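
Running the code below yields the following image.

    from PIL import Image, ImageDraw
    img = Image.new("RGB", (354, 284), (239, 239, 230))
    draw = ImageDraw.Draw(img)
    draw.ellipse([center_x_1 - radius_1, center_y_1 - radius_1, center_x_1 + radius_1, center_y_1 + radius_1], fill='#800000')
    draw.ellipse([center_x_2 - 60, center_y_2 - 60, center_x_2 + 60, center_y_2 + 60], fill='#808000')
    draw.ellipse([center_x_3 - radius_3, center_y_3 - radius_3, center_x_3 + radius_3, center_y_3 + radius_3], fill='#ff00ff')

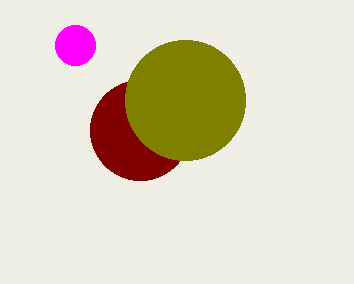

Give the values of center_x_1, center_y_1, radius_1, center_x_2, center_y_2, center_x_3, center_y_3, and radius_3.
center_x_1 = 140
center_y_1 = 130
radius_1 = 50
center_x_2 = 185
center_y_2 = 100
center_x_3 = 75
center_y_3 = 45
radius_3 = 20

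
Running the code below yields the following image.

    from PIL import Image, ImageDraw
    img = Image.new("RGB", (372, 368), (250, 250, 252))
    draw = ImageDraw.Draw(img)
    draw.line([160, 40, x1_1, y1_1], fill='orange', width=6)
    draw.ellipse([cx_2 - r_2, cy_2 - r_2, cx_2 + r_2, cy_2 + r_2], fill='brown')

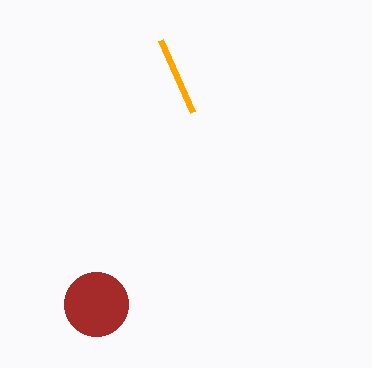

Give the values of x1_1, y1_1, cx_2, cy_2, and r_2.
x1_1 = 192; y1_1 = 112; cx_2 = 96; cy_2 = 304; r_2 = 32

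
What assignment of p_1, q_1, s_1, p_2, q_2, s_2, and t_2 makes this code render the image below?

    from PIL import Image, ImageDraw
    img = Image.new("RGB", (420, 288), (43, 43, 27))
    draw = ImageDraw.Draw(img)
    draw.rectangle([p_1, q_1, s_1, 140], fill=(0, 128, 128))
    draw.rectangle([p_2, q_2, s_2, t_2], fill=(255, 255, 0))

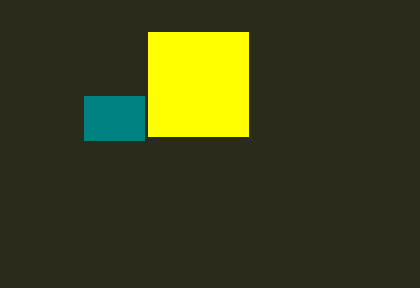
p_1 = 84
q_1 = 96
s_1 = 144
p_2 = 148
q_2 = 32
s_2 = 248
t_2 = 136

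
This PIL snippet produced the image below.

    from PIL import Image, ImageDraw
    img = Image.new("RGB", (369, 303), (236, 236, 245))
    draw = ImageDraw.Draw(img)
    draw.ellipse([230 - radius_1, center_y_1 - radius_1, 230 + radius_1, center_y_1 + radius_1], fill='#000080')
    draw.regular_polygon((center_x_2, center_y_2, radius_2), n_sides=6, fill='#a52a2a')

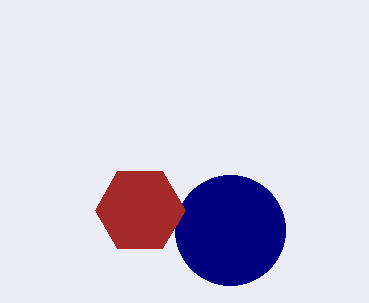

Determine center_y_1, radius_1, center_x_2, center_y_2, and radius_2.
center_y_1 = 230; radius_1 = 55; center_x_2 = 140; center_y_2 = 210; radius_2 = 45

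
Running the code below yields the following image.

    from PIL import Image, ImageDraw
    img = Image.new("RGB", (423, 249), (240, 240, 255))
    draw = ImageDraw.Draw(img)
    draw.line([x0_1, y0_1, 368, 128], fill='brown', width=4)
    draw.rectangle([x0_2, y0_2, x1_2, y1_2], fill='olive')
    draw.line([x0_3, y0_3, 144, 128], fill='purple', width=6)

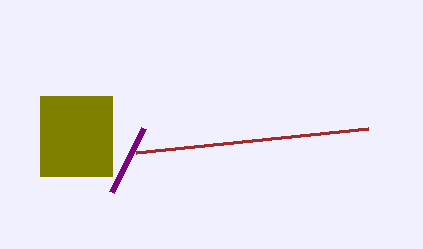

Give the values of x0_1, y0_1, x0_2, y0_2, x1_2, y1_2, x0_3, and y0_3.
x0_1 = 136
y0_1 = 152
x0_2 = 40
y0_2 = 96
x1_2 = 112
y1_2 = 176
x0_3 = 112
y0_3 = 192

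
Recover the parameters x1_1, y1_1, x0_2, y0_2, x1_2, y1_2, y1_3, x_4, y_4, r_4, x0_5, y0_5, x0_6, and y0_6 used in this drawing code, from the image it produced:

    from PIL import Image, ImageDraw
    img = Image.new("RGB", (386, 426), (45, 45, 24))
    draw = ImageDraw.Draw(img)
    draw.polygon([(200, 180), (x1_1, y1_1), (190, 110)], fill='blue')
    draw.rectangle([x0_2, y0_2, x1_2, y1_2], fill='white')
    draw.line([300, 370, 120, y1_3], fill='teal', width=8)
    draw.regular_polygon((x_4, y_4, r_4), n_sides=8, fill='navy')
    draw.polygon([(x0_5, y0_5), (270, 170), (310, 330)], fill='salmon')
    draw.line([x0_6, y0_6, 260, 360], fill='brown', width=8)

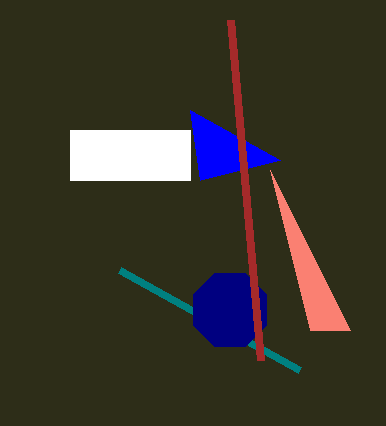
x1_1 = 280; y1_1 = 160; x0_2 = 70; y0_2 = 130; x1_2 = 190; y1_2 = 180; y1_3 = 270; x_4 = 230; y_4 = 310; r_4 = 40; x0_5 = 350; y0_5 = 330; x0_6 = 230; y0_6 = 20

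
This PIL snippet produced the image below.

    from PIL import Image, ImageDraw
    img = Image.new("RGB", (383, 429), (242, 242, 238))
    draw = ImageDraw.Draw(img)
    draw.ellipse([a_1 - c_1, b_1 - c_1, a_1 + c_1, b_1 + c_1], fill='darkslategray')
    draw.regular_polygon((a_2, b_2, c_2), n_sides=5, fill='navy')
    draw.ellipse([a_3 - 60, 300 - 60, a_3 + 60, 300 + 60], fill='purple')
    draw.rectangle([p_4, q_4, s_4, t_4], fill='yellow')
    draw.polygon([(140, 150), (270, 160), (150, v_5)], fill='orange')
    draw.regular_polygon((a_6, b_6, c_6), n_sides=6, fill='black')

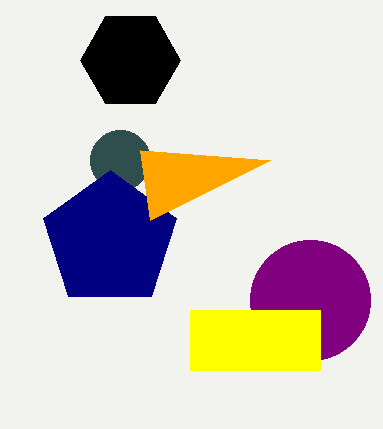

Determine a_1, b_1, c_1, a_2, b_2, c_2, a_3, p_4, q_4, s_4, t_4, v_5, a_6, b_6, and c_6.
a_1 = 120; b_1 = 160; c_1 = 30; a_2 = 110; b_2 = 240; c_2 = 70; a_3 = 310; p_4 = 190; q_4 = 310; s_4 = 320; t_4 = 370; v_5 = 220; a_6 = 130; b_6 = 60; c_6 = 50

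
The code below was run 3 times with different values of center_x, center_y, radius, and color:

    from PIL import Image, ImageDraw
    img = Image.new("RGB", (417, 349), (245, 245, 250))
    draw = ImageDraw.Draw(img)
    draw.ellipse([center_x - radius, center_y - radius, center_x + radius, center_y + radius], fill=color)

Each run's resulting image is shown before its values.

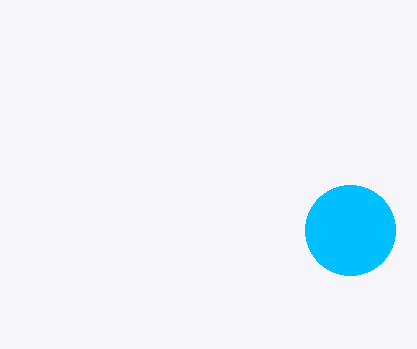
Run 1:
center_x = 350; center_y = 230; radius = 45; color = 'deepskyblue'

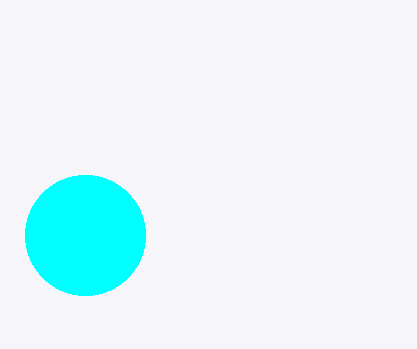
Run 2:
center_x = 85
center_y = 235
radius = 60
color = 'cyan'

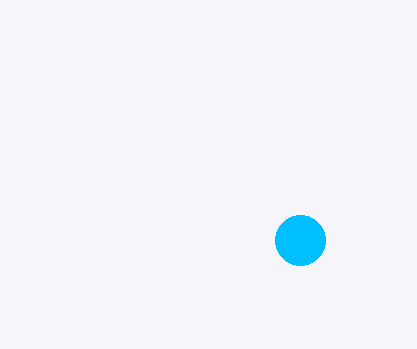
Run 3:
center_x = 300, center_y = 240, radius = 25, color = 'deepskyblue'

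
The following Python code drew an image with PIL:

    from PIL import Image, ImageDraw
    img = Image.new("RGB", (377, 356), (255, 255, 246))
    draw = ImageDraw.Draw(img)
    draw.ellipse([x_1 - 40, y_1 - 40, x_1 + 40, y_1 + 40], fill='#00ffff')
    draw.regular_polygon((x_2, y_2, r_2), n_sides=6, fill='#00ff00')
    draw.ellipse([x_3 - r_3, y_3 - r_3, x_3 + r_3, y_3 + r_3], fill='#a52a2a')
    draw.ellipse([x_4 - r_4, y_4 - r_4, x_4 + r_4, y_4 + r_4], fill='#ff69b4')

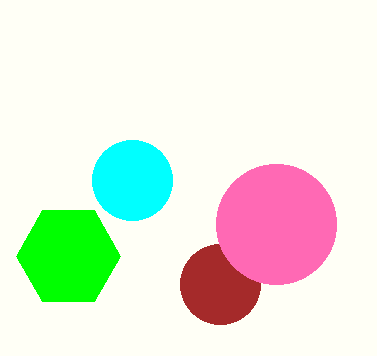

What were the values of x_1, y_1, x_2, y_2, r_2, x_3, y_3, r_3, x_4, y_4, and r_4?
x_1 = 132
y_1 = 180
x_2 = 68
y_2 = 256
r_2 = 52
x_3 = 220
y_3 = 284
r_3 = 40
x_4 = 276
y_4 = 224
r_4 = 60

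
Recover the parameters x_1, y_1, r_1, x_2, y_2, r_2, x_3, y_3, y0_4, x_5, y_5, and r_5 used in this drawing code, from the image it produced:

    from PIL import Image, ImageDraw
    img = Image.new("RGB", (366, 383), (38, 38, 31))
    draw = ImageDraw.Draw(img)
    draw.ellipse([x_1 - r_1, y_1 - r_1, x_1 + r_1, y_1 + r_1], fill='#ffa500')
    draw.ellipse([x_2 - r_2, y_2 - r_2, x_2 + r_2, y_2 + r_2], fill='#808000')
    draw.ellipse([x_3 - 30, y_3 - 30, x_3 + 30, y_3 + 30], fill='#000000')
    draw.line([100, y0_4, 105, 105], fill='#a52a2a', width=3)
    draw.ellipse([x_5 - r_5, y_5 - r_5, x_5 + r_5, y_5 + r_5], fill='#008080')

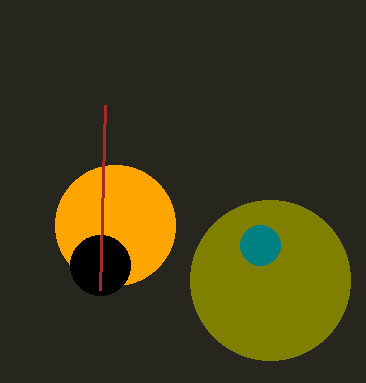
x_1 = 115, y_1 = 225, r_1 = 60, x_2 = 270, y_2 = 280, r_2 = 80, x_3 = 100, y_3 = 265, y0_4 = 290, x_5 = 260, y_5 = 245, r_5 = 20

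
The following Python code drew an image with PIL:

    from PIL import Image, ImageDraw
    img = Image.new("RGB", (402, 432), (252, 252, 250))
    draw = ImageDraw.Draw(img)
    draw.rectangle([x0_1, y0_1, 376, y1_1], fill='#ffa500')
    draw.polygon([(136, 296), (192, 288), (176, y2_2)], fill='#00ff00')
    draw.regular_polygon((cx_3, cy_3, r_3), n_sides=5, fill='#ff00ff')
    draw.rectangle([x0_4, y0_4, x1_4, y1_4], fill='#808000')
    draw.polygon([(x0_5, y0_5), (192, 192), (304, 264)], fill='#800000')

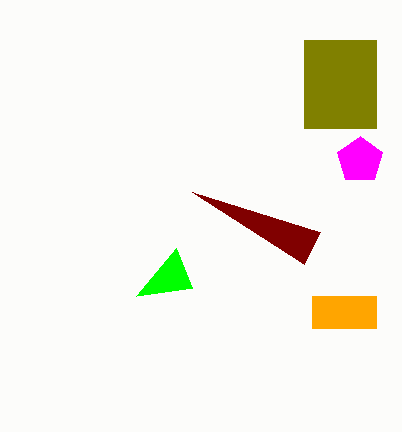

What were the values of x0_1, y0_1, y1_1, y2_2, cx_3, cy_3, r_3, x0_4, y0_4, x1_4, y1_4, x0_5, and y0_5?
x0_1 = 312; y0_1 = 296; y1_1 = 328; y2_2 = 248; cx_3 = 360; cy_3 = 160; r_3 = 24; x0_4 = 304; y0_4 = 40; x1_4 = 376; y1_4 = 128; x0_5 = 320; y0_5 = 232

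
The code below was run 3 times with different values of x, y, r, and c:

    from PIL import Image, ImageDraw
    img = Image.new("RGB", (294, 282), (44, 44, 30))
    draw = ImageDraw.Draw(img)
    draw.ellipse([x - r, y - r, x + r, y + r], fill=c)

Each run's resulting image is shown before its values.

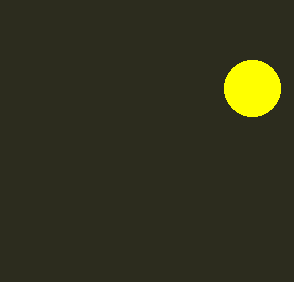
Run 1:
x = 252, y = 88, r = 28, c = 'yellow'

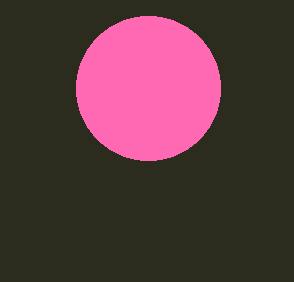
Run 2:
x = 148, y = 88, r = 72, c = 'hotpink'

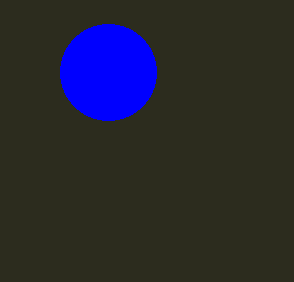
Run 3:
x = 108, y = 72, r = 48, c = 'blue'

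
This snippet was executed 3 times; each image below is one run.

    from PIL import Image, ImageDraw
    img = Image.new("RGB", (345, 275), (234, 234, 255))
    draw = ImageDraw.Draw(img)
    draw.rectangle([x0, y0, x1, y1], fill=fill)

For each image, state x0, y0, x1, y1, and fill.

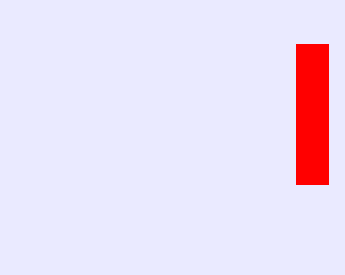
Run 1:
x0 = 296
y0 = 44
x1 = 328
y1 = 184
fill = 'red'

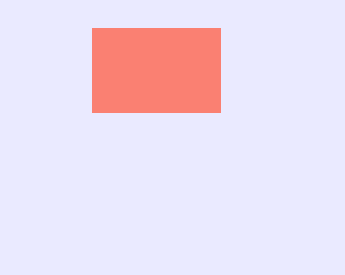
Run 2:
x0 = 92
y0 = 28
x1 = 220
y1 = 112
fill = 'salmon'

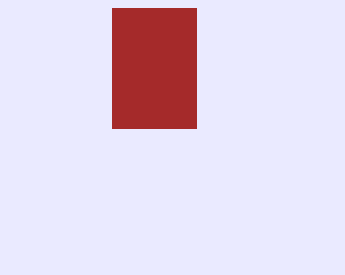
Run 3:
x0 = 112
y0 = 8
x1 = 196
y1 = 128
fill = 'brown'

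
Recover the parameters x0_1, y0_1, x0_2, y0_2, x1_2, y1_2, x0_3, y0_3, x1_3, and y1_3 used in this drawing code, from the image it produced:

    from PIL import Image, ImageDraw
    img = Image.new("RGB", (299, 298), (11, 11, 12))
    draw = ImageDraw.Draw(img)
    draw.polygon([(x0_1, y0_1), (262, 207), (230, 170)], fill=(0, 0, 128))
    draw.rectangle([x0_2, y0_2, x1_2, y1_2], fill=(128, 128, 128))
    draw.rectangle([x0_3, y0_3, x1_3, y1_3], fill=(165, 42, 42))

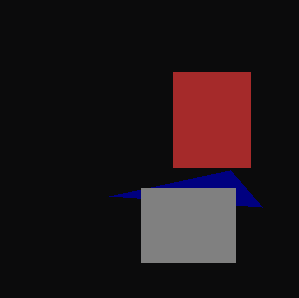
x0_1 = 109, y0_1 = 196, x0_2 = 141, y0_2 = 188, x1_2 = 235, y1_2 = 262, x0_3 = 173, y0_3 = 72, x1_3 = 250, y1_3 = 167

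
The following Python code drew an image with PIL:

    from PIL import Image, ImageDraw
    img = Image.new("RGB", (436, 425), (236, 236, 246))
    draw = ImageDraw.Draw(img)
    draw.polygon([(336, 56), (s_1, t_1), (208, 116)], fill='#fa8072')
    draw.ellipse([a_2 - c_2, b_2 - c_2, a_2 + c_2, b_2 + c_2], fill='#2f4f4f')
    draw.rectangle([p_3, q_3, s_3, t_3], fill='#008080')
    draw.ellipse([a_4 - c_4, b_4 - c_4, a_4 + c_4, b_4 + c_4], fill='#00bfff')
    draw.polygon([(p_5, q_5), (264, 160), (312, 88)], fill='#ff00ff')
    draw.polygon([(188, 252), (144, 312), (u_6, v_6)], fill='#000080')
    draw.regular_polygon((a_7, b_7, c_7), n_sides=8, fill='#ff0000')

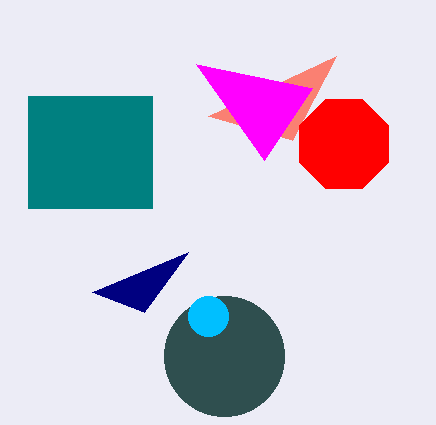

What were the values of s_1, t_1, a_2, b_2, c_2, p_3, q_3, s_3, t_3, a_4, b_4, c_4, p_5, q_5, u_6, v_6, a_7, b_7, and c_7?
s_1 = 292; t_1 = 140; a_2 = 224; b_2 = 356; c_2 = 60; p_3 = 28; q_3 = 96; s_3 = 152; t_3 = 208; a_4 = 208; b_4 = 316; c_4 = 20; p_5 = 196; q_5 = 64; u_6 = 92; v_6 = 292; a_7 = 344; b_7 = 144; c_7 = 48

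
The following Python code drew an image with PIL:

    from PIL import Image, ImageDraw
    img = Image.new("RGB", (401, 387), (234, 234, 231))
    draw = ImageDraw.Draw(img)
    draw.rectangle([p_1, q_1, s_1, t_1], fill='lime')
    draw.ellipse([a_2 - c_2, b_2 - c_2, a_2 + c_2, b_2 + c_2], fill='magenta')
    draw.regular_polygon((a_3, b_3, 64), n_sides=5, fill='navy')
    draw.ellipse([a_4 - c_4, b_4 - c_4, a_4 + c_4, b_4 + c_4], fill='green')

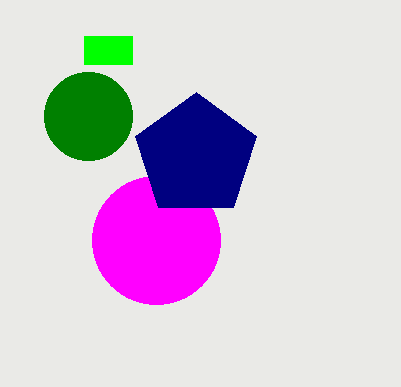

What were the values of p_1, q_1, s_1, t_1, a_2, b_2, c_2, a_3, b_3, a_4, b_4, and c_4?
p_1 = 84
q_1 = 36
s_1 = 132
t_1 = 64
a_2 = 156
b_2 = 240
c_2 = 64
a_3 = 196
b_3 = 156
a_4 = 88
b_4 = 116
c_4 = 44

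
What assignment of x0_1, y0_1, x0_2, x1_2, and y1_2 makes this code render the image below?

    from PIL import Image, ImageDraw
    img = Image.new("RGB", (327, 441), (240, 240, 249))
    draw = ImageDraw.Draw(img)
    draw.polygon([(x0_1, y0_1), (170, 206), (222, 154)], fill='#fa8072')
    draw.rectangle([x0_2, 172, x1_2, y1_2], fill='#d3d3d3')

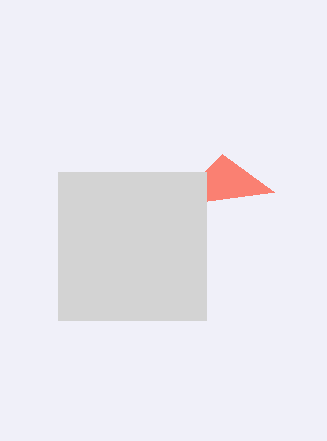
x0_1 = 274
y0_1 = 192
x0_2 = 58
x1_2 = 206
y1_2 = 320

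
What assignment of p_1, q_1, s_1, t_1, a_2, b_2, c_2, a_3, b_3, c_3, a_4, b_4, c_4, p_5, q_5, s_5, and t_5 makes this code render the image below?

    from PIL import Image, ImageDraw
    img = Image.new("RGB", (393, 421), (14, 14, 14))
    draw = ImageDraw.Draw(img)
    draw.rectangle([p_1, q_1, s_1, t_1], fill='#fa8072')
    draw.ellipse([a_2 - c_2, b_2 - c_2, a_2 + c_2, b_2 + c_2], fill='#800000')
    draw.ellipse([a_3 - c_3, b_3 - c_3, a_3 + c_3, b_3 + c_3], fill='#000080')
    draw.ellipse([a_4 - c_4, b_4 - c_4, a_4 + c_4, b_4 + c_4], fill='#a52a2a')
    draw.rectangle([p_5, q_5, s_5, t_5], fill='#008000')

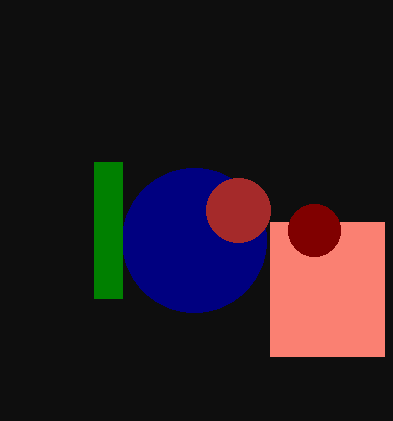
p_1 = 270; q_1 = 222; s_1 = 384; t_1 = 356; a_2 = 314; b_2 = 230; c_2 = 26; a_3 = 194; b_3 = 240; c_3 = 72; a_4 = 238; b_4 = 210; c_4 = 32; p_5 = 94; q_5 = 162; s_5 = 122; t_5 = 298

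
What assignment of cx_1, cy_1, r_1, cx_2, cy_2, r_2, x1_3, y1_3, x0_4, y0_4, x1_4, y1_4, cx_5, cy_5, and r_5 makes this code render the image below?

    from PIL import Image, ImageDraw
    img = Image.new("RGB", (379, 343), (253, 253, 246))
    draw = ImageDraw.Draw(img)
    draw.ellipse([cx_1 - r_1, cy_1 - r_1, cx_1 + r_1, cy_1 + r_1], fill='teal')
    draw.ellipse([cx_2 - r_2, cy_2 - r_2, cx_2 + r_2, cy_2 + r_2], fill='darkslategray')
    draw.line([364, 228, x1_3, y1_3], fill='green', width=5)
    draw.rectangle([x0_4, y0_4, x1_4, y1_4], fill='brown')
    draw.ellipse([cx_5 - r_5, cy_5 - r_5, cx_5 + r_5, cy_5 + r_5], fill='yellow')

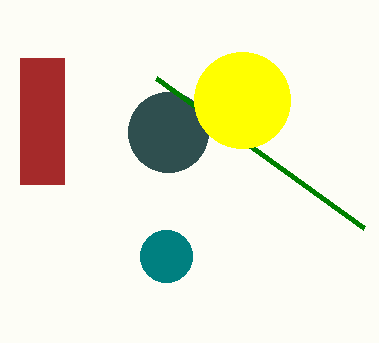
cx_1 = 166
cy_1 = 256
r_1 = 26
cx_2 = 168
cy_2 = 132
r_2 = 40
x1_3 = 156
y1_3 = 78
x0_4 = 20
y0_4 = 58
x1_4 = 64
y1_4 = 184
cx_5 = 242
cy_5 = 100
r_5 = 48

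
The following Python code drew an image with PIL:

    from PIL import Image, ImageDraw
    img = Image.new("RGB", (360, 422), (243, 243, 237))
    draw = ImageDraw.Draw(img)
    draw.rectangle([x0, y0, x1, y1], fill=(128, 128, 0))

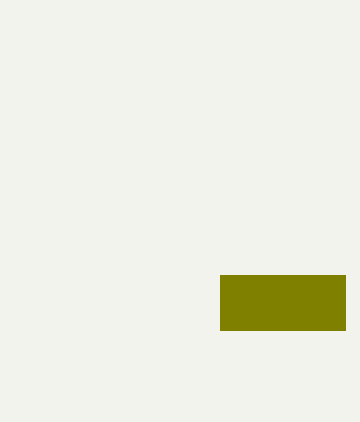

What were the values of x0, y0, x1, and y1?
x0 = 220, y0 = 275, x1 = 345, y1 = 330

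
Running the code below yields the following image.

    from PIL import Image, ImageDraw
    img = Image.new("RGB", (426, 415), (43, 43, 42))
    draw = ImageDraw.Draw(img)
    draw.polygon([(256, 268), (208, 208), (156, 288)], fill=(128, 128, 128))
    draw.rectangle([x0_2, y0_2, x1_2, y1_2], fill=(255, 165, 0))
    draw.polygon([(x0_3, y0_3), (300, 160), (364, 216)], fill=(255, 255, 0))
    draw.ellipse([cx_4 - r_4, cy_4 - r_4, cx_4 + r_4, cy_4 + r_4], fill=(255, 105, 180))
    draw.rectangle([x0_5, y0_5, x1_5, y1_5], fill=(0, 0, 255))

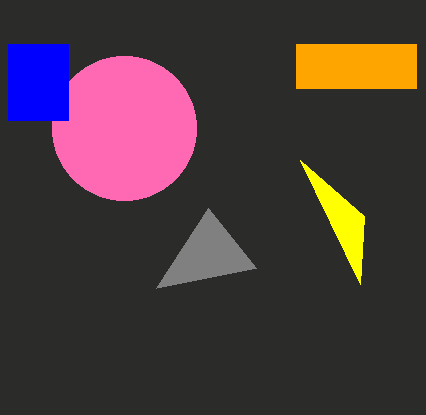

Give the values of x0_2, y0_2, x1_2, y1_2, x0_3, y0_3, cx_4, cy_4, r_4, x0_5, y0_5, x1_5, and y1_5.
x0_2 = 296; y0_2 = 44; x1_2 = 416; y1_2 = 88; x0_3 = 360; y0_3 = 284; cx_4 = 124; cy_4 = 128; r_4 = 72; x0_5 = 8; y0_5 = 44; x1_5 = 68; y1_5 = 120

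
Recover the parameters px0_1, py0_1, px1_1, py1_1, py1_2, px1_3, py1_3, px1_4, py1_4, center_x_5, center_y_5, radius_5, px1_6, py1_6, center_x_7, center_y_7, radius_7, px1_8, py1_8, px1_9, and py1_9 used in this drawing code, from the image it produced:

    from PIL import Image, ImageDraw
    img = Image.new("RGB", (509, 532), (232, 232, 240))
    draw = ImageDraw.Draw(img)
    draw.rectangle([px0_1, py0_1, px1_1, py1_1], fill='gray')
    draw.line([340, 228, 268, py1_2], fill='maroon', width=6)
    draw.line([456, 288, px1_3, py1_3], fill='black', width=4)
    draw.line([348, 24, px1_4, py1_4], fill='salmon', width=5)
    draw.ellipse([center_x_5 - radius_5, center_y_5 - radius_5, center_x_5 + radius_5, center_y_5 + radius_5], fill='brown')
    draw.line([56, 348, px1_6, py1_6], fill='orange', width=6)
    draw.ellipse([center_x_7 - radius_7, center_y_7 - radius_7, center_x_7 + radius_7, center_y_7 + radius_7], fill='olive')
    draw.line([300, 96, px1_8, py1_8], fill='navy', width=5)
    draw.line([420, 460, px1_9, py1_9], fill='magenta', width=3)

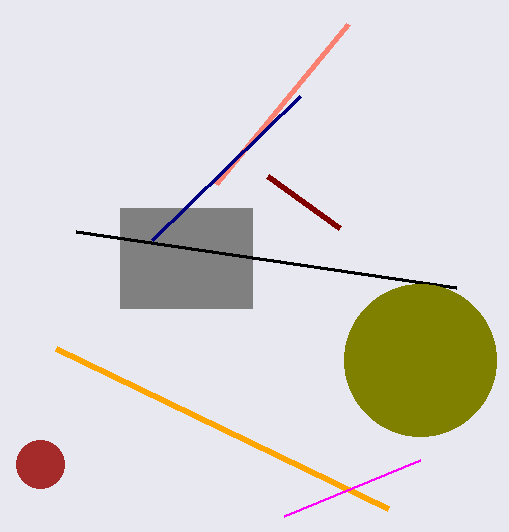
px0_1 = 120
py0_1 = 208
px1_1 = 252
py1_1 = 308
py1_2 = 176
px1_3 = 76
py1_3 = 232
px1_4 = 216
py1_4 = 184
center_x_5 = 40
center_y_5 = 464
radius_5 = 24
px1_6 = 388
py1_6 = 508
center_x_7 = 420
center_y_7 = 360
radius_7 = 76
px1_8 = 152
py1_8 = 240
px1_9 = 284
py1_9 = 516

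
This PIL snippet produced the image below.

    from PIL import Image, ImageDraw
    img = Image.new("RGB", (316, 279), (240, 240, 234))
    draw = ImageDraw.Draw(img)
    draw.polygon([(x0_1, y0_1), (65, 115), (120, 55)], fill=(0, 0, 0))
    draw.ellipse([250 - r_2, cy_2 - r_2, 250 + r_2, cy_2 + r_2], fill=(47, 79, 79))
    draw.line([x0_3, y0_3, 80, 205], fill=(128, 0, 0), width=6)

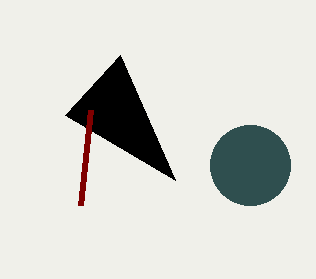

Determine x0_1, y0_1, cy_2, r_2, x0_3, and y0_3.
x0_1 = 175; y0_1 = 180; cy_2 = 165; r_2 = 40; x0_3 = 90; y0_3 = 110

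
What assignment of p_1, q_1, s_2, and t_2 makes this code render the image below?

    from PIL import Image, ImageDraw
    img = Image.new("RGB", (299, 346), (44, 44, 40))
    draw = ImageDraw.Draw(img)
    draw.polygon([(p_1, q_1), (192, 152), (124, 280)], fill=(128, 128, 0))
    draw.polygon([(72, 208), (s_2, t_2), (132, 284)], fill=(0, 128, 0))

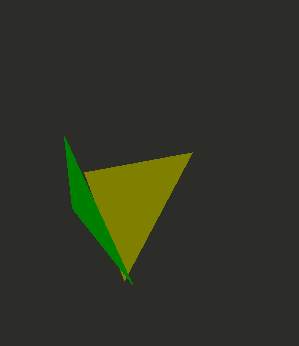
p_1 = 84
q_1 = 172
s_2 = 64
t_2 = 136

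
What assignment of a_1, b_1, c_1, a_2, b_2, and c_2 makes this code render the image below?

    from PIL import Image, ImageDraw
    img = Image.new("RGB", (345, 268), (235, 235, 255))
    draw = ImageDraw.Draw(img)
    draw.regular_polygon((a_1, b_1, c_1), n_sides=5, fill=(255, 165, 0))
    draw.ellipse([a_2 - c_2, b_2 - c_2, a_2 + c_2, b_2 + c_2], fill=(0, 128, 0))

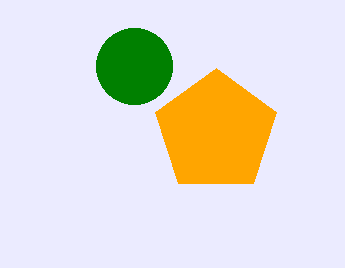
a_1 = 216
b_1 = 132
c_1 = 64
a_2 = 134
b_2 = 66
c_2 = 38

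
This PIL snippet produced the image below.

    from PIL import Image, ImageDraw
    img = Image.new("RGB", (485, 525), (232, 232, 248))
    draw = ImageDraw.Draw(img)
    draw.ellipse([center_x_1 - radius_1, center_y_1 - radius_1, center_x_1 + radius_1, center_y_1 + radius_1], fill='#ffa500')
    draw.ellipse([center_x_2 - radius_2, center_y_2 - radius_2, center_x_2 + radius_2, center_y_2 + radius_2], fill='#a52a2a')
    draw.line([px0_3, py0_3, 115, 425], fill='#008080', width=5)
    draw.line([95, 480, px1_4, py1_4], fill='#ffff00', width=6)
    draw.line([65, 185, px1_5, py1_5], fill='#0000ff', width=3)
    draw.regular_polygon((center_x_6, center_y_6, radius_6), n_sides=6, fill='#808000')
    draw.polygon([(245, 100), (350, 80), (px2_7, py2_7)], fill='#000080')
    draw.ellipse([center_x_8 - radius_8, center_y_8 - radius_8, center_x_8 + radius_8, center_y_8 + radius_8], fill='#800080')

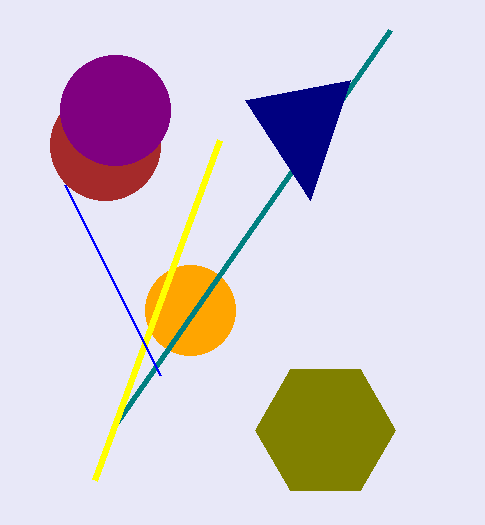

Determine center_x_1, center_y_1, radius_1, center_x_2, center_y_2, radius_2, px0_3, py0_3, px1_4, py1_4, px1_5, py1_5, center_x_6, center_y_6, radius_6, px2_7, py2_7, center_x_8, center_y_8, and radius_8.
center_x_1 = 190
center_y_1 = 310
radius_1 = 45
center_x_2 = 105
center_y_2 = 145
radius_2 = 55
px0_3 = 390
py0_3 = 30
px1_4 = 220
py1_4 = 140
px1_5 = 160
py1_5 = 375
center_x_6 = 325
center_y_6 = 430
radius_6 = 70
px2_7 = 310
py2_7 = 200
center_x_8 = 115
center_y_8 = 110
radius_8 = 55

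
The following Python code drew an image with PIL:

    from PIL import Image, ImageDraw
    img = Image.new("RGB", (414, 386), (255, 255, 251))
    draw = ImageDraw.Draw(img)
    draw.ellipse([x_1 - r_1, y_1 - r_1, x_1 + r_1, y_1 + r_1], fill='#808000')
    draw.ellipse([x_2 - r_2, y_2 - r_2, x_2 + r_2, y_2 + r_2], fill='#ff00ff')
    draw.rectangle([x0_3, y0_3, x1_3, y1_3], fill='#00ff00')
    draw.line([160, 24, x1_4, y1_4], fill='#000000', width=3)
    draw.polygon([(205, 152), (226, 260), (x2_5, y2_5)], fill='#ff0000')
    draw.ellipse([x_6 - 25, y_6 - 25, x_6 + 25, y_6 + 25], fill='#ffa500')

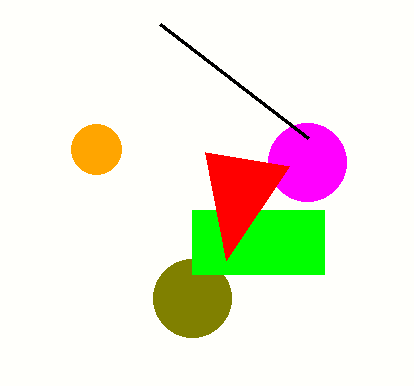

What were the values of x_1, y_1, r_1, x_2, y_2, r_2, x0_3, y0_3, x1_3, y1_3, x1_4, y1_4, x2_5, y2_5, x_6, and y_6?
x_1 = 192; y_1 = 298; r_1 = 39; x_2 = 307; y_2 = 162; r_2 = 39; x0_3 = 192; y0_3 = 210; x1_3 = 324; y1_3 = 274; x1_4 = 308; y1_4 = 138; x2_5 = 289; y2_5 = 166; x_6 = 96; y_6 = 149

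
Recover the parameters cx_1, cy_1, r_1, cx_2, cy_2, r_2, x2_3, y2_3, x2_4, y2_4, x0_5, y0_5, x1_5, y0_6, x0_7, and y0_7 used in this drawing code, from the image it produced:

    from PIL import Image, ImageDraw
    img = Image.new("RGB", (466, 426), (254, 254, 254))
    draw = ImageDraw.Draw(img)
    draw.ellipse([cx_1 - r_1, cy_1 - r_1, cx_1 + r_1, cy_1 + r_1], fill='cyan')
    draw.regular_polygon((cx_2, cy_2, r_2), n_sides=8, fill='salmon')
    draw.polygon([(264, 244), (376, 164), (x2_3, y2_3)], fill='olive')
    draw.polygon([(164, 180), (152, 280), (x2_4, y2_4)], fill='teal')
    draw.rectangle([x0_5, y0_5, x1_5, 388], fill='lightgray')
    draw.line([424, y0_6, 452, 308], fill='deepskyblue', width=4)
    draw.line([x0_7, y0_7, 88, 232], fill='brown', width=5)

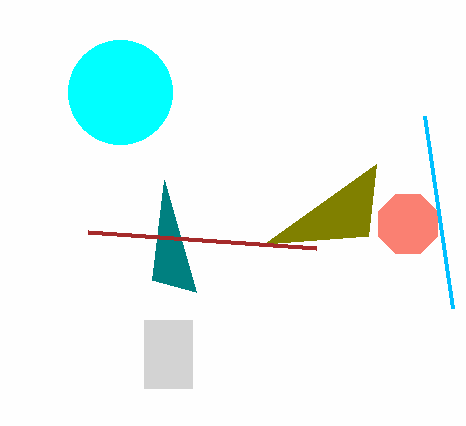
cx_1 = 120
cy_1 = 92
r_1 = 52
cx_2 = 408
cy_2 = 224
r_2 = 32
x2_3 = 368
y2_3 = 236
x2_4 = 196
y2_4 = 292
x0_5 = 144
y0_5 = 320
x1_5 = 192
y0_6 = 116
x0_7 = 316
y0_7 = 248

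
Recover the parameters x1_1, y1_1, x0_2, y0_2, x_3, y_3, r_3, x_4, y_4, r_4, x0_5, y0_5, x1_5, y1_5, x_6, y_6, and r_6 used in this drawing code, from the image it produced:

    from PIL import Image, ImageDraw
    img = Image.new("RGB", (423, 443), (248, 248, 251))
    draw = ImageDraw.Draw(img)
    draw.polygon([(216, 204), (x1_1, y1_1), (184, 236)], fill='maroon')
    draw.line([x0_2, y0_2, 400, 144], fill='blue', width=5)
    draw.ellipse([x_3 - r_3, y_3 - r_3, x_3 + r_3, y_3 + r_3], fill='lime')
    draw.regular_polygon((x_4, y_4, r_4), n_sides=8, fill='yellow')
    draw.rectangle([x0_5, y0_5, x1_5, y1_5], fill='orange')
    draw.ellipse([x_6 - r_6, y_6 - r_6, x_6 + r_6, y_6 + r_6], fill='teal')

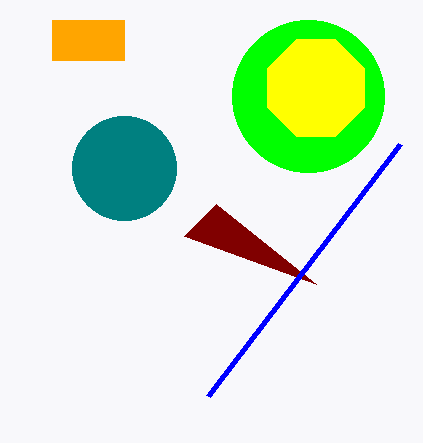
x1_1 = 316
y1_1 = 284
x0_2 = 208
y0_2 = 396
x_3 = 308
y_3 = 96
r_3 = 76
x_4 = 316
y_4 = 88
r_4 = 52
x0_5 = 52
y0_5 = 20
x1_5 = 124
y1_5 = 60
x_6 = 124
y_6 = 168
r_6 = 52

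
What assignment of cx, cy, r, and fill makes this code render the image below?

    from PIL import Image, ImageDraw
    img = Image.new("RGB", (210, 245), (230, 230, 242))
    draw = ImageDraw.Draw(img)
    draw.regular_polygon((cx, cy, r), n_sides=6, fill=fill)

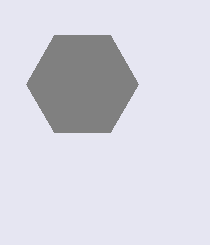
cx = 82; cy = 84; r = 56; fill = 'gray'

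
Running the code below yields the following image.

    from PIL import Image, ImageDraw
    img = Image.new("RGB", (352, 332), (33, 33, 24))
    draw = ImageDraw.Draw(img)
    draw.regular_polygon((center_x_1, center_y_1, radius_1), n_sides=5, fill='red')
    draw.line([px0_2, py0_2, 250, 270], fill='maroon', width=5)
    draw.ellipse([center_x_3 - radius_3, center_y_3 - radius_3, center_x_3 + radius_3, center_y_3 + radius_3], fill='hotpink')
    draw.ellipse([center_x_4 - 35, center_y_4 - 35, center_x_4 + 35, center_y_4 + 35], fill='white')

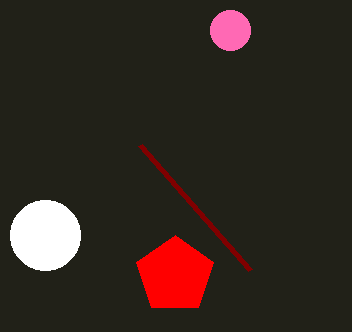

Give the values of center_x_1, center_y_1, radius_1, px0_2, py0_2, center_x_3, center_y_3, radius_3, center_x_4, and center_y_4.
center_x_1 = 175; center_y_1 = 275; radius_1 = 40; px0_2 = 140; py0_2 = 145; center_x_3 = 230; center_y_3 = 30; radius_3 = 20; center_x_4 = 45; center_y_4 = 235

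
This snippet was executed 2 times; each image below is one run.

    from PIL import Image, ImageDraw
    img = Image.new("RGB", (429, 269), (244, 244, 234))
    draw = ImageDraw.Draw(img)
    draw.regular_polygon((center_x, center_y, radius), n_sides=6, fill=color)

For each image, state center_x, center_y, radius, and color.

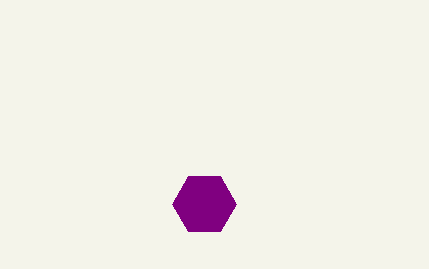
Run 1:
center_x = 204
center_y = 204
radius = 32
color = 'purple'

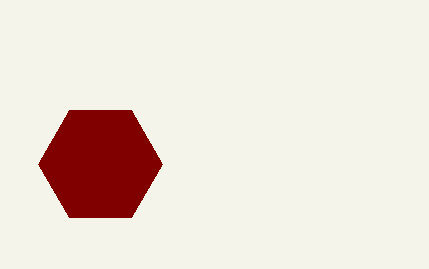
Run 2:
center_x = 100; center_y = 164; radius = 62; color = 'maroon'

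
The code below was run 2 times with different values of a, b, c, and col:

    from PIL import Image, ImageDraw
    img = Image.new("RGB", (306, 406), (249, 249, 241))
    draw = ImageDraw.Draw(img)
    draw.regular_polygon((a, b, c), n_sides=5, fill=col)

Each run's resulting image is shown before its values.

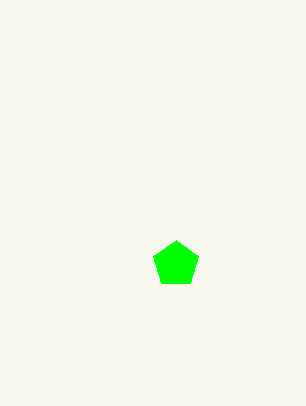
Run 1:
a = 176
b = 264
c = 24
col = 'lime'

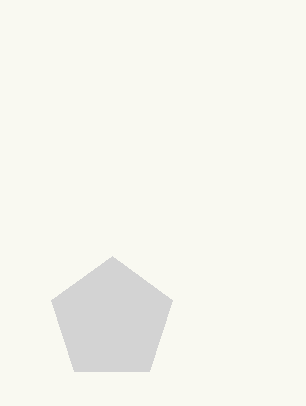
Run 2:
a = 112; b = 320; c = 64; col = 'lightgray'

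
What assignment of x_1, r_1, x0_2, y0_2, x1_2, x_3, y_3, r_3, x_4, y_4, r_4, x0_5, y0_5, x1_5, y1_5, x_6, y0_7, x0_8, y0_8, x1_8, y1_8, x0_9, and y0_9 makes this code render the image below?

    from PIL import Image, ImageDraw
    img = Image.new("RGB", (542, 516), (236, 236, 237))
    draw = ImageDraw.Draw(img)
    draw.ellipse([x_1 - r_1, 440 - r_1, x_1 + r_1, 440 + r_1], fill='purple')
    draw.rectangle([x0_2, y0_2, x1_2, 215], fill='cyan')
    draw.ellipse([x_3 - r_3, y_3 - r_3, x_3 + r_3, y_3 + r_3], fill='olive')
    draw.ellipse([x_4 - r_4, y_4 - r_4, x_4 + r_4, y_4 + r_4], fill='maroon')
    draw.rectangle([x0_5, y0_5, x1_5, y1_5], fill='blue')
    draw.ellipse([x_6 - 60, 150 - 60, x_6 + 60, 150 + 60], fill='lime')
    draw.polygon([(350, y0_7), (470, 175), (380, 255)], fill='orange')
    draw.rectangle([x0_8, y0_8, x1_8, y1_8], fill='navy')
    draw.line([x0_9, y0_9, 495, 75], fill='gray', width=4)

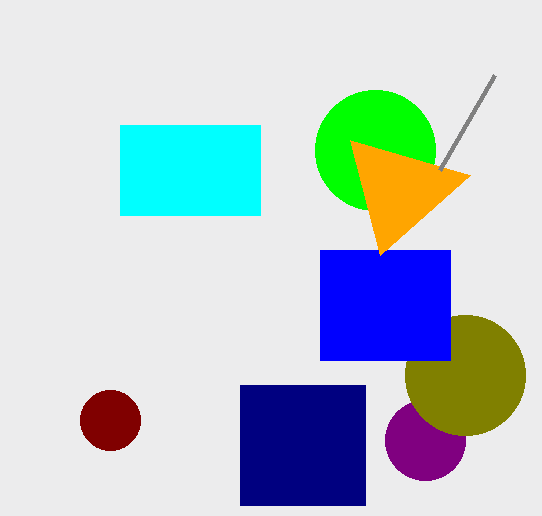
x_1 = 425; r_1 = 40; x0_2 = 120; y0_2 = 125; x1_2 = 260; x_3 = 465; y_3 = 375; r_3 = 60; x_4 = 110; y_4 = 420; r_4 = 30; x0_5 = 320; y0_5 = 250; x1_5 = 450; y1_5 = 360; x_6 = 375; y0_7 = 140; x0_8 = 240; y0_8 = 385; x1_8 = 365; y1_8 = 505; x0_9 = 440; y0_9 = 170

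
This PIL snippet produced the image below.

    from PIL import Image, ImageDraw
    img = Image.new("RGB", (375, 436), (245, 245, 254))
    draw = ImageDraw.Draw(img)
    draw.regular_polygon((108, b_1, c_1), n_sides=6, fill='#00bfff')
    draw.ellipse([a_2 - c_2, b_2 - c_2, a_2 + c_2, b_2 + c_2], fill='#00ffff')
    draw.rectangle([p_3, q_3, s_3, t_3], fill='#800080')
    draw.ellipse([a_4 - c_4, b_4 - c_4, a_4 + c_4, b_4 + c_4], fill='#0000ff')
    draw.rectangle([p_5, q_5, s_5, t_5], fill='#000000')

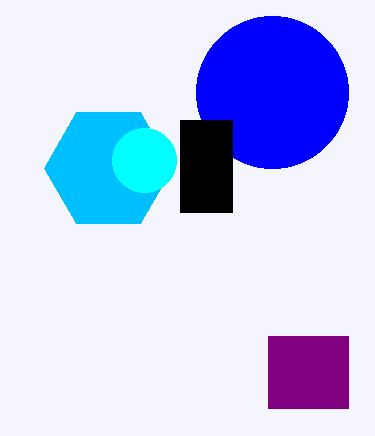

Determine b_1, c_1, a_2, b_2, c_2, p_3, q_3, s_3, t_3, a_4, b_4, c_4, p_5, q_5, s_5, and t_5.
b_1 = 168
c_1 = 64
a_2 = 144
b_2 = 160
c_2 = 32
p_3 = 268
q_3 = 336
s_3 = 348
t_3 = 408
a_4 = 272
b_4 = 92
c_4 = 76
p_5 = 180
q_5 = 120
s_5 = 232
t_5 = 212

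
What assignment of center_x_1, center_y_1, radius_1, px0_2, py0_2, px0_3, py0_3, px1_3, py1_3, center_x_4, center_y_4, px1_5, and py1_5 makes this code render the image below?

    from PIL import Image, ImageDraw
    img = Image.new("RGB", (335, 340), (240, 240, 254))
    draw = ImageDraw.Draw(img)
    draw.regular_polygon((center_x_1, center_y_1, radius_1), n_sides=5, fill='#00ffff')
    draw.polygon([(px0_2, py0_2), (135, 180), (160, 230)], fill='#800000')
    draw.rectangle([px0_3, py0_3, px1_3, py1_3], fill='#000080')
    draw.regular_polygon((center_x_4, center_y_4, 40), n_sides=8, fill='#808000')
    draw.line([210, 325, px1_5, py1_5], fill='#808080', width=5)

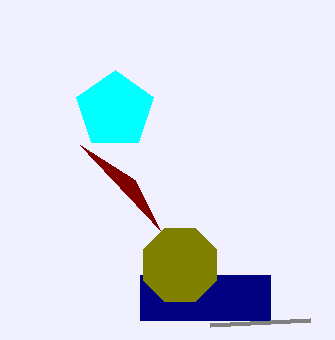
center_x_1 = 115
center_y_1 = 110
radius_1 = 40
px0_2 = 80
py0_2 = 145
px0_3 = 140
py0_3 = 275
px1_3 = 270
py1_3 = 320
center_x_4 = 180
center_y_4 = 265
px1_5 = 310
py1_5 = 320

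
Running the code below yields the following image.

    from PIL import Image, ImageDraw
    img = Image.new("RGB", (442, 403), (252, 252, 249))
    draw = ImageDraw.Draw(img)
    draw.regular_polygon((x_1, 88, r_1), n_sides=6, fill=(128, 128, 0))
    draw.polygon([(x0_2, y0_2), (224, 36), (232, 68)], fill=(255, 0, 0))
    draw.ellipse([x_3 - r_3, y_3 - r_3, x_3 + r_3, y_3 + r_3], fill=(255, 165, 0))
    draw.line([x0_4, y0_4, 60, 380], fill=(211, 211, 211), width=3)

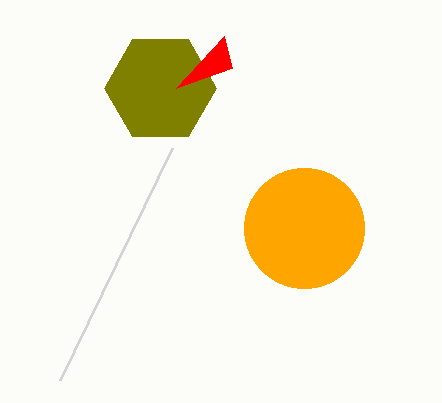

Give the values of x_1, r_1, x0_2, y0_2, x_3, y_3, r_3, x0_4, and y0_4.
x_1 = 160, r_1 = 56, x0_2 = 176, y0_2 = 88, x_3 = 304, y_3 = 228, r_3 = 60, x0_4 = 172, y0_4 = 148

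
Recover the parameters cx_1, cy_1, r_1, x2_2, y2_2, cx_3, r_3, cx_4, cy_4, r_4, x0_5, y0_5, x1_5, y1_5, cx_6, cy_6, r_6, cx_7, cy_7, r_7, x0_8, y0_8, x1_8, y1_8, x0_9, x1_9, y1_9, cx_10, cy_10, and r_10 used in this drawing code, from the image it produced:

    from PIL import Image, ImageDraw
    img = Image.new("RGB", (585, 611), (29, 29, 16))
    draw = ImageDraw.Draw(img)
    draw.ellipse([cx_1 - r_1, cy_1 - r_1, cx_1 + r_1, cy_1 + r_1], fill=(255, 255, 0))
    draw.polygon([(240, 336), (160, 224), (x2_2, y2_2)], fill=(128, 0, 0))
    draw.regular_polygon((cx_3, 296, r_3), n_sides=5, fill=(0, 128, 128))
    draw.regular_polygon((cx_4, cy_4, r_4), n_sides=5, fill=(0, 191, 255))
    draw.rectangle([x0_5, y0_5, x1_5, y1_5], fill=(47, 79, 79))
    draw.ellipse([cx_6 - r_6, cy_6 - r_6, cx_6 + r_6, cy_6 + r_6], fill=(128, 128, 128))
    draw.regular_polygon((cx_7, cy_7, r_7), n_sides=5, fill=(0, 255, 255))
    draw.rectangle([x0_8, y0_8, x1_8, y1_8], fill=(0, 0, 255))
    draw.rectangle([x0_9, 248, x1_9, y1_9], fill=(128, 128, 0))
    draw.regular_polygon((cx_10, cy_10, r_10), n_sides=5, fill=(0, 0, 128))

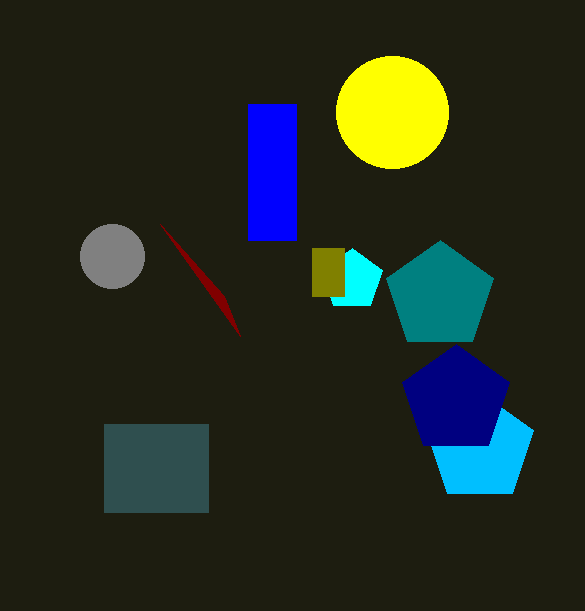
cx_1 = 392, cy_1 = 112, r_1 = 56, x2_2 = 224, y2_2 = 296, cx_3 = 440, r_3 = 56, cx_4 = 480, cy_4 = 448, r_4 = 56, x0_5 = 104, y0_5 = 424, x1_5 = 208, y1_5 = 512, cx_6 = 112, cy_6 = 256, r_6 = 32, cx_7 = 352, cy_7 = 280, r_7 = 32, x0_8 = 248, y0_8 = 104, x1_8 = 296, y1_8 = 240, x0_9 = 312, x1_9 = 344, y1_9 = 296, cx_10 = 456, cy_10 = 400, r_10 = 56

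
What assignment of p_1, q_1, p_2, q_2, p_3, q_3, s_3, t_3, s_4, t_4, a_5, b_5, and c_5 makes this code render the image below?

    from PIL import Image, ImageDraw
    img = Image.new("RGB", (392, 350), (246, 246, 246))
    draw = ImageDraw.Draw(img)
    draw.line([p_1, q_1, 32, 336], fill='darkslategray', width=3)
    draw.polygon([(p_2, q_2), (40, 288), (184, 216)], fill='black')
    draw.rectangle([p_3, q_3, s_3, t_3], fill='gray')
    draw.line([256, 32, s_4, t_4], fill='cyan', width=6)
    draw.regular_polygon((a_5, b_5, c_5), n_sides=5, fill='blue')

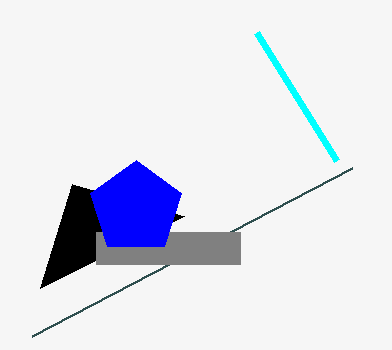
p_1 = 352, q_1 = 168, p_2 = 72, q_2 = 184, p_3 = 96, q_3 = 232, s_3 = 240, t_3 = 264, s_4 = 336, t_4 = 160, a_5 = 136, b_5 = 208, c_5 = 48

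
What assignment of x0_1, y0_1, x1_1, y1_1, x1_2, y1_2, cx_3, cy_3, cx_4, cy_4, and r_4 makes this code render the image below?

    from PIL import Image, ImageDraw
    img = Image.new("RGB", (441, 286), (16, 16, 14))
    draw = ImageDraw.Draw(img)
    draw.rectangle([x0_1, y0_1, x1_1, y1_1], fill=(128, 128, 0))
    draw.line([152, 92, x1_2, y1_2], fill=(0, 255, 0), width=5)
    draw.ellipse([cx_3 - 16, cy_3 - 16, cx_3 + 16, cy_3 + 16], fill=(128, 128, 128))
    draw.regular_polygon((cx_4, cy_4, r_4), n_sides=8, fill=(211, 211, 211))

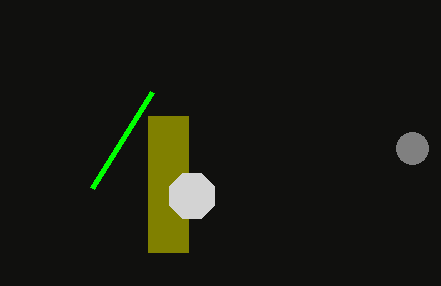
x0_1 = 148; y0_1 = 116; x1_1 = 188; y1_1 = 252; x1_2 = 92; y1_2 = 188; cx_3 = 412; cy_3 = 148; cx_4 = 192; cy_4 = 196; r_4 = 24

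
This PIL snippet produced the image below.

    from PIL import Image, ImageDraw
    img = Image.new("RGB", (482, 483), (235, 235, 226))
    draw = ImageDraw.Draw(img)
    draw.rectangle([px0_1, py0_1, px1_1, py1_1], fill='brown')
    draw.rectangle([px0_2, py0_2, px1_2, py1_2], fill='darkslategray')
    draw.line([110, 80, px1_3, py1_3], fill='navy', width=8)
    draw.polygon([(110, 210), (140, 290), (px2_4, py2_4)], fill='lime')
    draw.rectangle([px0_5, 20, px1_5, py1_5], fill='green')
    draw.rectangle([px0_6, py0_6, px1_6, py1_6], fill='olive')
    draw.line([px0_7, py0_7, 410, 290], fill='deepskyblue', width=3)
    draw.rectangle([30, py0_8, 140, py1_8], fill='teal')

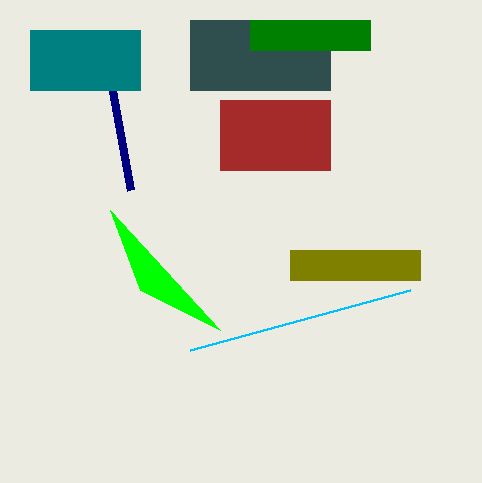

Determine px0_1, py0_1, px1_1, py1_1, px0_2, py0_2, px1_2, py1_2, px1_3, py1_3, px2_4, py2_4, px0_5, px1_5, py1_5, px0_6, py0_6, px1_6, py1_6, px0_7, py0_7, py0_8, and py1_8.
px0_1 = 220
py0_1 = 100
px1_1 = 330
py1_1 = 170
px0_2 = 190
py0_2 = 20
px1_2 = 330
py1_2 = 90
px1_3 = 130
py1_3 = 190
px2_4 = 220
py2_4 = 330
px0_5 = 250
px1_5 = 370
py1_5 = 50
px0_6 = 290
py0_6 = 250
px1_6 = 420
py1_6 = 280
px0_7 = 190
py0_7 = 350
py0_8 = 30
py1_8 = 90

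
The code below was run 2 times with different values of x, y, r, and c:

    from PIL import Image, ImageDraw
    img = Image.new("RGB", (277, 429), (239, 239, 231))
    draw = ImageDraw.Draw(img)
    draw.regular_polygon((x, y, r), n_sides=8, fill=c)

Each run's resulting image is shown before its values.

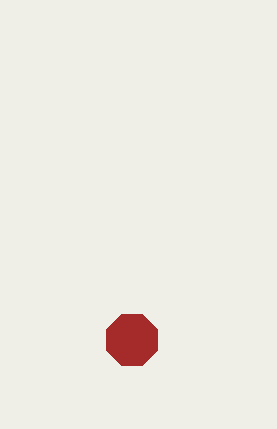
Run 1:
x = 132, y = 340, r = 28, c = 'brown'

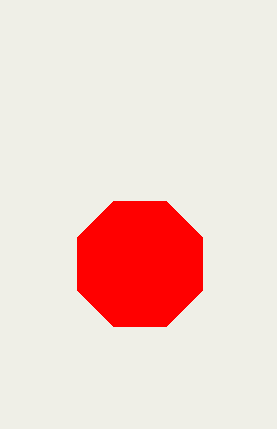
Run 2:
x = 140, y = 264, r = 68, c = 'red'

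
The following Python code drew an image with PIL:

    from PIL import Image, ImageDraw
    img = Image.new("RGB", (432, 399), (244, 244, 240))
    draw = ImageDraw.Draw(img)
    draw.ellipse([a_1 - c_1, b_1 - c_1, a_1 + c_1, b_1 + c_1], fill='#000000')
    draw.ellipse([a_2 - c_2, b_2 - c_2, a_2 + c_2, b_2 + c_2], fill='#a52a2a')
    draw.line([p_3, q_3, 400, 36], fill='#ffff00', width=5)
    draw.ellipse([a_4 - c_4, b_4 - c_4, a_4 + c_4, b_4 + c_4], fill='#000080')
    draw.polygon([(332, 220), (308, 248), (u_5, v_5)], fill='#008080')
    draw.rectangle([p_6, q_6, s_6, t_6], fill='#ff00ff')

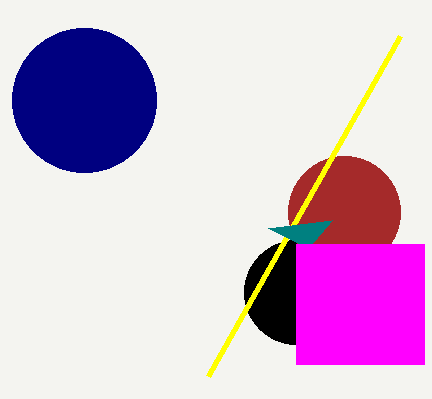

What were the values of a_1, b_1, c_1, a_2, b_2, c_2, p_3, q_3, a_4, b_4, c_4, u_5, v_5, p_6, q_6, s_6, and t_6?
a_1 = 296, b_1 = 292, c_1 = 52, a_2 = 344, b_2 = 212, c_2 = 56, p_3 = 208, q_3 = 376, a_4 = 84, b_4 = 100, c_4 = 72, u_5 = 268, v_5 = 228, p_6 = 296, q_6 = 244, s_6 = 424, t_6 = 364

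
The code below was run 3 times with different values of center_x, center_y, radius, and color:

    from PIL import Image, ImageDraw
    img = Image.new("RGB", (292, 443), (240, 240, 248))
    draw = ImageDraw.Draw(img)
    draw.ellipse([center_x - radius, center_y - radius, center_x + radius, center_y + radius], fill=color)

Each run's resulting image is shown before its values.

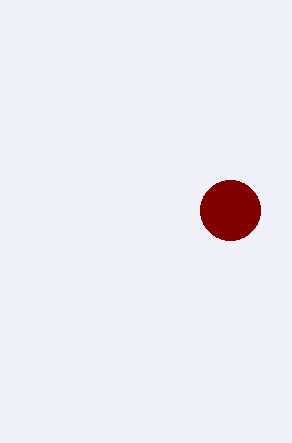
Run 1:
center_x = 230, center_y = 210, radius = 30, color = 'maroon'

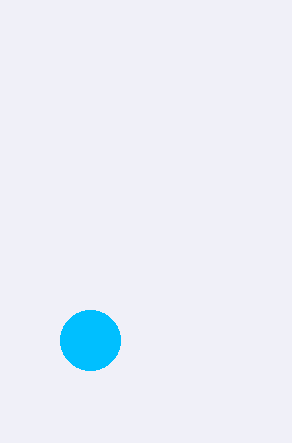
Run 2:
center_x = 90; center_y = 340; radius = 30; color = 'deepskyblue'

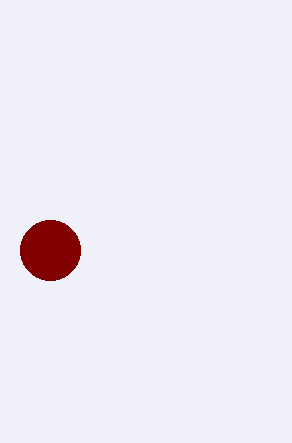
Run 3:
center_x = 50; center_y = 250; radius = 30; color = 'maroon'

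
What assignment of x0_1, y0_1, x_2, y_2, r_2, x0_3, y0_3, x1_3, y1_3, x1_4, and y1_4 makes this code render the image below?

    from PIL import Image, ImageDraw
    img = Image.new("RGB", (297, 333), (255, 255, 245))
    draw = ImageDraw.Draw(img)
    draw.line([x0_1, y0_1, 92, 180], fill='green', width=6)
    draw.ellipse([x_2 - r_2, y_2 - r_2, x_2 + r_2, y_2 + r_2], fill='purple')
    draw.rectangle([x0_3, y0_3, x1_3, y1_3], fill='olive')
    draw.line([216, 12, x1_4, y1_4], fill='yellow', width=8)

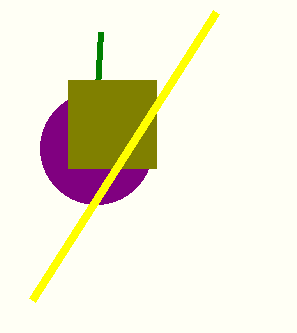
x0_1 = 100, y0_1 = 32, x_2 = 96, y_2 = 148, r_2 = 56, x0_3 = 68, y0_3 = 80, x1_3 = 156, y1_3 = 168, x1_4 = 32, y1_4 = 300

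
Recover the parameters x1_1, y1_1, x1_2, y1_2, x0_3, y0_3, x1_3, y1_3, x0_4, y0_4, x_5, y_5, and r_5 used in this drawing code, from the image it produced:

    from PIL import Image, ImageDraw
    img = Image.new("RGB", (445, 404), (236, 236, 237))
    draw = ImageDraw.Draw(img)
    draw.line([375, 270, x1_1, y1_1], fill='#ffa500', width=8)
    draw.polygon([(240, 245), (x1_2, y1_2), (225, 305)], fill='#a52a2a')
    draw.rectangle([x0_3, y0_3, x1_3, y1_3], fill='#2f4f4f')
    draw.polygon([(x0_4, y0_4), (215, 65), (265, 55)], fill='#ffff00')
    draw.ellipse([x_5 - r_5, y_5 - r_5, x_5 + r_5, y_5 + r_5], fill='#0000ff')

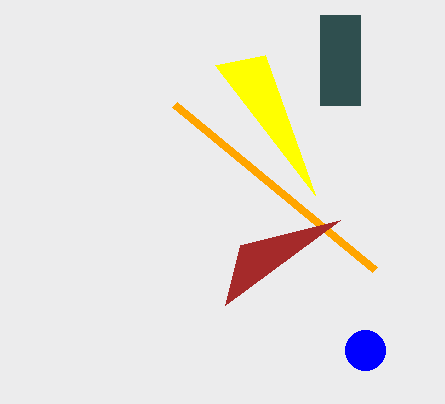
x1_1 = 175, y1_1 = 105, x1_2 = 340, y1_2 = 220, x0_3 = 320, y0_3 = 15, x1_3 = 360, y1_3 = 105, x0_4 = 315, y0_4 = 195, x_5 = 365, y_5 = 350, r_5 = 20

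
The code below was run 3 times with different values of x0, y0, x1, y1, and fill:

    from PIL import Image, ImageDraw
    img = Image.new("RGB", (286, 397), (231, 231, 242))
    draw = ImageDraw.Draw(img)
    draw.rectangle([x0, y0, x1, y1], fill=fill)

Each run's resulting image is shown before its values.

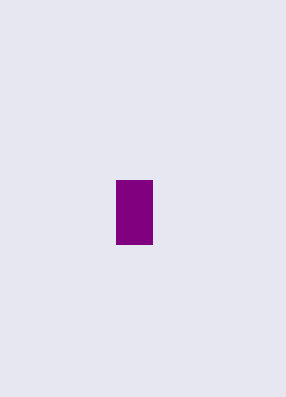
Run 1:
x0 = 116
y0 = 180
x1 = 152
y1 = 244
fill = 'purple'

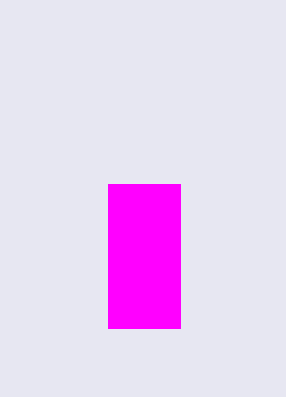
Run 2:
x0 = 108, y0 = 184, x1 = 180, y1 = 328, fill = 'magenta'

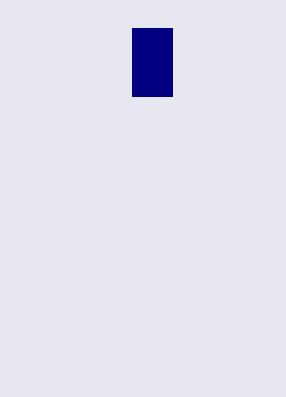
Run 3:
x0 = 132; y0 = 28; x1 = 172; y1 = 96; fill = 'navy'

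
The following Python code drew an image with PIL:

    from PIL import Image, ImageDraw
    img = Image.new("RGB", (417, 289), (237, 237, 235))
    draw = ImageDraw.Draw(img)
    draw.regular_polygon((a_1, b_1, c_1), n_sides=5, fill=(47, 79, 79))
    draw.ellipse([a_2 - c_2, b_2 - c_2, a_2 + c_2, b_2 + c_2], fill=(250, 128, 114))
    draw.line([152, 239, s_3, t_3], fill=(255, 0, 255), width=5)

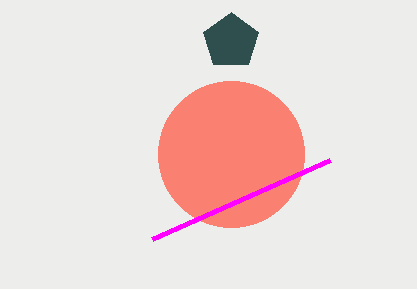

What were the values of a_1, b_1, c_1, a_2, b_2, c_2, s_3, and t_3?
a_1 = 231
b_1 = 41
c_1 = 29
a_2 = 231
b_2 = 154
c_2 = 73
s_3 = 330
t_3 = 160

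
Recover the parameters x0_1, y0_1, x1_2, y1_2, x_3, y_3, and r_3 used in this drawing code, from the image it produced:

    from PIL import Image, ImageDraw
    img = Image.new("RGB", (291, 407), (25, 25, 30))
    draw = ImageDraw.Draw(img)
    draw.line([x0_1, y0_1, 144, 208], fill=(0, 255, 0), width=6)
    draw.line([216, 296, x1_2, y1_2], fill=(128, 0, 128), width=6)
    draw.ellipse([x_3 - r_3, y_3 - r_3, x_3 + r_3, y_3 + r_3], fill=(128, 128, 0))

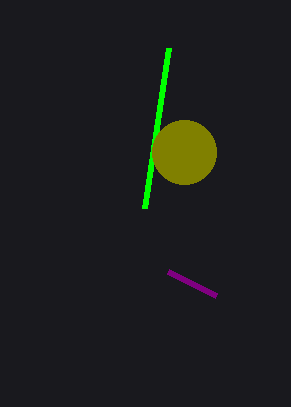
x0_1 = 168
y0_1 = 48
x1_2 = 168
y1_2 = 272
x_3 = 184
y_3 = 152
r_3 = 32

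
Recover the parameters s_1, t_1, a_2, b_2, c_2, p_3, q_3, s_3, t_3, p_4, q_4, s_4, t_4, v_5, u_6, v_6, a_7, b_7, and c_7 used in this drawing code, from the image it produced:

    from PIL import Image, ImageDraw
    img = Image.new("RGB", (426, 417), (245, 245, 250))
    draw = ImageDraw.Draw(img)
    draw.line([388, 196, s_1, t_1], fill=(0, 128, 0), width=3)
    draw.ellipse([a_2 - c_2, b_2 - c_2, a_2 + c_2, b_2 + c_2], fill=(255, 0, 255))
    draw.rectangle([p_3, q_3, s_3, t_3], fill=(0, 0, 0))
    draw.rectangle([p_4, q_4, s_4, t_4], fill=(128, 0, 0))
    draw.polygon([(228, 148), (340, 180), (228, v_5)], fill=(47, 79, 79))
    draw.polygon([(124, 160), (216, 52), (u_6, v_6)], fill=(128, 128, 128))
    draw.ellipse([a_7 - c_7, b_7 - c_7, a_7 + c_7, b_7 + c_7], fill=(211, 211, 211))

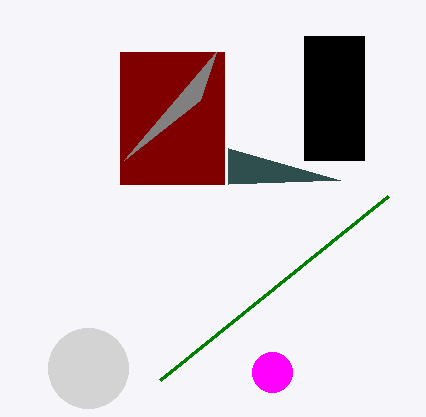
s_1 = 160, t_1 = 380, a_2 = 272, b_2 = 372, c_2 = 20, p_3 = 304, q_3 = 36, s_3 = 364, t_3 = 160, p_4 = 120, q_4 = 52, s_4 = 224, t_4 = 184, v_5 = 184, u_6 = 200, v_6 = 100, a_7 = 88, b_7 = 368, c_7 = 40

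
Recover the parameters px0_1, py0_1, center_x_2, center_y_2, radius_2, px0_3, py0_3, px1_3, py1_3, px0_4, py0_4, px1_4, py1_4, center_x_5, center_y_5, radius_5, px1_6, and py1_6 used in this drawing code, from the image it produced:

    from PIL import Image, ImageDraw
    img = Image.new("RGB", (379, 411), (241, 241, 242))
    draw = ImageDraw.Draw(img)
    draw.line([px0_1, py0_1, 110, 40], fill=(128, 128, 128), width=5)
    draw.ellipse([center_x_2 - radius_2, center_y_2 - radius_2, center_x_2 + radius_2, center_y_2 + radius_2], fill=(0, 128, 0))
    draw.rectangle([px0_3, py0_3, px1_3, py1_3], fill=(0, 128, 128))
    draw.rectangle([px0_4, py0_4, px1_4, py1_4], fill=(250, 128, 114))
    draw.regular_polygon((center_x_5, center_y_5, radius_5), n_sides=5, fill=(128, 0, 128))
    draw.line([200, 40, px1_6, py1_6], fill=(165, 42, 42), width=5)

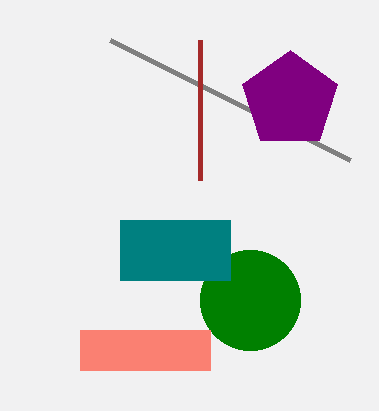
px0_1 = 350
py0_1 = 160
center_x_2 = 250
center_y_2 = 300
radius_2 = 50
px0_3 = 120
py0_3 = 220
px1_3 = 230
py1_3 = 280
px0_4 = 80
py0_4 = 330
px1_4 = 210
py1_4 = 370
center_x_5 = 290
center_y_5 = 100
radius_5 = 50
px1_6 = 200
py1_6 = 180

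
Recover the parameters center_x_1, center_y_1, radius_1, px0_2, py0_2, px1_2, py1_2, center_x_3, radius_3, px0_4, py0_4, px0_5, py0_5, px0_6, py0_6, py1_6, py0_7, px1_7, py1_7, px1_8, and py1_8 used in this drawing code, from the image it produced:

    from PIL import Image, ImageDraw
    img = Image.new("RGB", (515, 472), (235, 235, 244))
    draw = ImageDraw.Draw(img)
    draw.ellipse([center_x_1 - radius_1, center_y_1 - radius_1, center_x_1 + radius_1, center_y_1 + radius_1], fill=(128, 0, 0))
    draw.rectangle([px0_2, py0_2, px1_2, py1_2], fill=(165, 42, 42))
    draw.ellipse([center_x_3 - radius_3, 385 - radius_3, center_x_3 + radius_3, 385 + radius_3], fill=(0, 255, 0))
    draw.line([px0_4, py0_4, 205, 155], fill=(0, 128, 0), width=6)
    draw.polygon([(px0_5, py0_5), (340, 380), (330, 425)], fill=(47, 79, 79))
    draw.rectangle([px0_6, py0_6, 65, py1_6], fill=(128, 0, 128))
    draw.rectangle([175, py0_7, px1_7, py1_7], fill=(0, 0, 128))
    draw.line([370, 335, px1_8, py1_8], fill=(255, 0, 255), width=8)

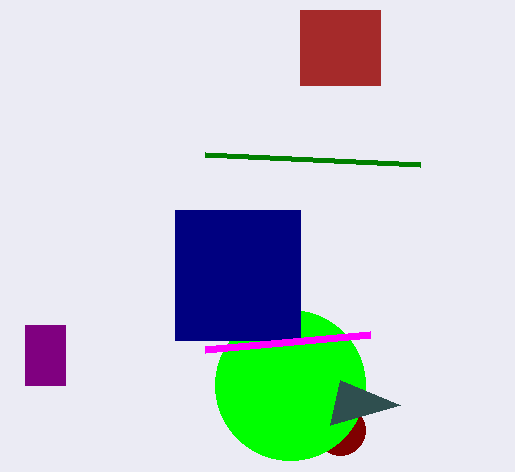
center_x_1 = 340; center_y_1 = 430; radius_1 = 25; px0_2 = 300; py0_2 = 10; px1_2 = 380; py1_2 = 85; center_x_3 = 290; radius_3 = 75; px0_4 = 420; py0_4 = 165; px0_5 = 400; py0_5 = 405; px0_6 = 25; py0_6 = 325; py1_6 = 385; py0_7 = 210; px1_7 = 300; py1_7 = 340; px1_8 = 205; py1_8 = 350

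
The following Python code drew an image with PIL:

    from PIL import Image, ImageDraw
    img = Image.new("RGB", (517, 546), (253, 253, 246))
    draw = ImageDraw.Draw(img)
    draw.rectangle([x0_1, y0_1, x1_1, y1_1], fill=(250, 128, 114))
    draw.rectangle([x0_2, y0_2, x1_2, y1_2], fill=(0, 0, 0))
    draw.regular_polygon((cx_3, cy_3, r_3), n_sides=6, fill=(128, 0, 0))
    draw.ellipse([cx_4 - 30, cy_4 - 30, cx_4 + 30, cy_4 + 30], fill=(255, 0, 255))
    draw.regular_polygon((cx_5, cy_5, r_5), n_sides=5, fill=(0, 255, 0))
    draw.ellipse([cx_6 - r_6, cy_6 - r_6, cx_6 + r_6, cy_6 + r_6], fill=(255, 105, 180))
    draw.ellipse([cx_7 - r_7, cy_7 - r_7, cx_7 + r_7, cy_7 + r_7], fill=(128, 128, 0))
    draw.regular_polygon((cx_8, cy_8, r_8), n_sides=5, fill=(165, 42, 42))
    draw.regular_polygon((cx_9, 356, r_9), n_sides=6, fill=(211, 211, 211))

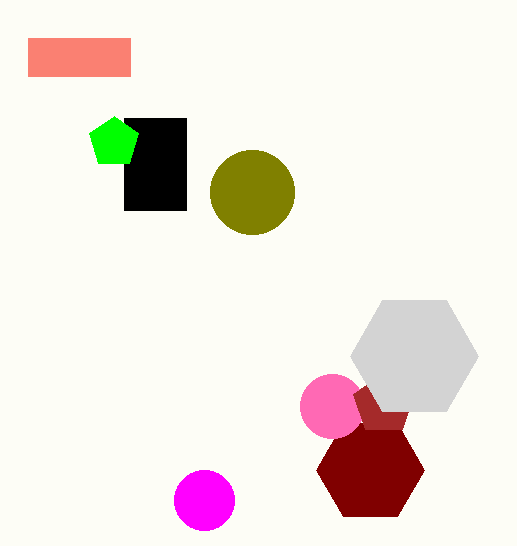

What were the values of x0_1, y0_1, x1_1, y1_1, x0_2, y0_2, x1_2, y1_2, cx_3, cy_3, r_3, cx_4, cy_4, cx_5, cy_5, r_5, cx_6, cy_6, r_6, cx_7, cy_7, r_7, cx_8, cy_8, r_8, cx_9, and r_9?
x0_1 = 28, y0_1 = 38, x1_1 = 130, y1_1 = 76, x0_2 = 124, y0_2 = 118, x1_2 = 186, y1_2 = 210, cx_3 = 370, cy_3 = 470, r_3 = 54, cx_4 = 204, cy_4 = 500, cx_5 = 114, cy_5 = 142, r_5 = 26, cx_6 = 332, cy_6 = 406, r_6 = 32, cx_7 = 252, cy_7 = 192, r_7 = 42, cx_8 = 384, cy_8 = 404, r_8 = 32, cx_9 = 414, r_9 = 64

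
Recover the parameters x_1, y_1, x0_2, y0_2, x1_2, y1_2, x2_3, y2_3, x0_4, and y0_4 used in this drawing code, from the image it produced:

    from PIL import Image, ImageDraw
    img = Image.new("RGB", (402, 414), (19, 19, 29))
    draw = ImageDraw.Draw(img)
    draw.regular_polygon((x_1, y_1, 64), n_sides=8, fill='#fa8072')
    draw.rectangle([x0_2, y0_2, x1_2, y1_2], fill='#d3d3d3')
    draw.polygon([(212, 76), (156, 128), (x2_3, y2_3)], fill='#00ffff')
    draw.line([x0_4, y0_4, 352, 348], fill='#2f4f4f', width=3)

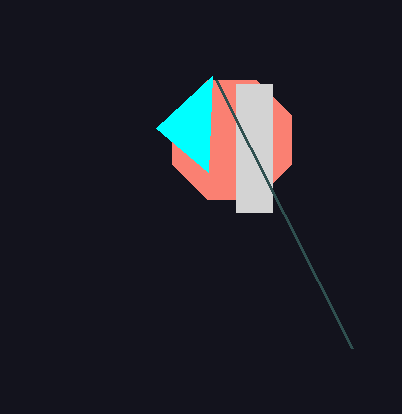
x_1 = 232
y_1 = 140
x0_2 = 236
y0_2 = 84
x1_2 = 272
y1_2 = 212
x2_3 = 208
y2_3 = 172
x0_4 = 216
y0_4 = 80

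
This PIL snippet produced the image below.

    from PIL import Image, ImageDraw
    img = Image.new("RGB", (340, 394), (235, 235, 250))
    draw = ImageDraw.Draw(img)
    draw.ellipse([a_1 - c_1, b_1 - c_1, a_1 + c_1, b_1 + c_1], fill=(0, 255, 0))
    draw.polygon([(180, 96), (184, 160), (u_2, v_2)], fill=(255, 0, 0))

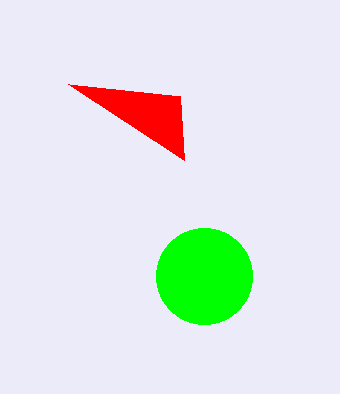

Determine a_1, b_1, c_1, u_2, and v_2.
a_1 = 204
b_1 = 276
c_1 = 48
u_2 = 68
v_2 = 84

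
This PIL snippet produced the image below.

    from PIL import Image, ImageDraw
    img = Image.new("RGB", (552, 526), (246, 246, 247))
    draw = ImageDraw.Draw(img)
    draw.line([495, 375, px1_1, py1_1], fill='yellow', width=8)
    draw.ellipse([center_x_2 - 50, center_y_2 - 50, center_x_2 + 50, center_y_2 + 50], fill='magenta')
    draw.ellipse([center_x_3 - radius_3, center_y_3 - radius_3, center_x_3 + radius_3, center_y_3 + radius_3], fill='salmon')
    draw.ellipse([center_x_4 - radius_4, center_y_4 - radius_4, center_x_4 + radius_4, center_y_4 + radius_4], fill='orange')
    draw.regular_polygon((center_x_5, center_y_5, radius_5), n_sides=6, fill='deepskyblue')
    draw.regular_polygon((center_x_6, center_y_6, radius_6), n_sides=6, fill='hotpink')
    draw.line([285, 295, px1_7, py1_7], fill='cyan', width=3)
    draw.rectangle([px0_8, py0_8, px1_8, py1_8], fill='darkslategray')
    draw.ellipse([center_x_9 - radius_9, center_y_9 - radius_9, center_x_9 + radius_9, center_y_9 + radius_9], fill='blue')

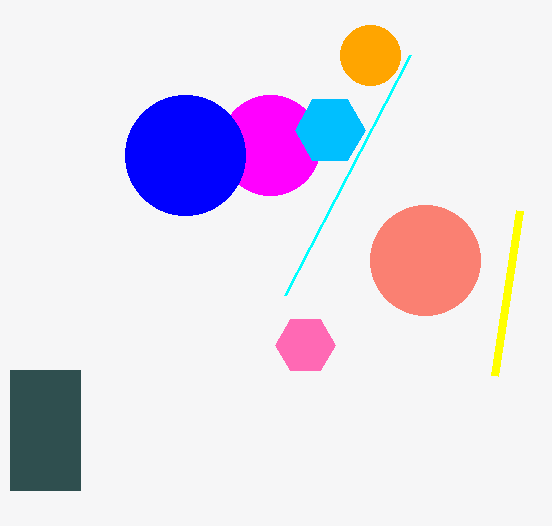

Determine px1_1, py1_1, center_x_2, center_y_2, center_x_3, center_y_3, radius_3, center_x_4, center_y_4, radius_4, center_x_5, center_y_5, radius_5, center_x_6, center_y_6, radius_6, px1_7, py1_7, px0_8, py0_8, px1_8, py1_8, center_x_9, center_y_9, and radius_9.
px1_1 = 520
py1_1 = 210
center_x_2 = 270
center_y_2 = 145
center_x_3 = 425
center_y_3 = 260
radius_3 = 55
center_x_4 = 370
center_y_4 = 55
radius_4 = 30
center_x_5 = 330
center_y_5 = 130
radius_5 = 35
center_x_6 = 305
center_y_6 = 345
radius_6 = 30
px1_7 = 410
py1_7 = 55
px0_8 = 10
py0_8 = 370
px1_8 = 80
py1_8 = 490
center_x_9 = 185
center_y_9 = 155
radius_9 = 60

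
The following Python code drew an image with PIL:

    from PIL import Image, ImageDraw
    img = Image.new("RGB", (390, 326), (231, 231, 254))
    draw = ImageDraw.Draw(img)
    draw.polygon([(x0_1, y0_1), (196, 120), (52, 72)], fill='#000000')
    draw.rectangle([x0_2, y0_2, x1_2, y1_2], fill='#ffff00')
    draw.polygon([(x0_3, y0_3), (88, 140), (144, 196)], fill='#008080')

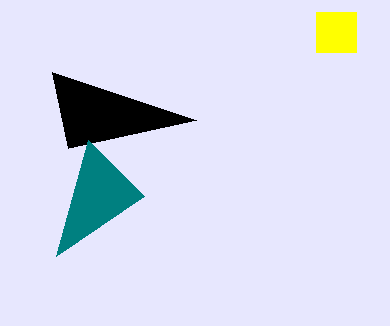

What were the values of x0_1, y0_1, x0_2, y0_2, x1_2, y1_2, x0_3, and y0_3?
x0_1 = 68, y0_1 = 148, x0_2 = 316, y0_2 = 12, x1_2 = 356, y1_2 = 52, x0_3 = 56, y0_3 = 256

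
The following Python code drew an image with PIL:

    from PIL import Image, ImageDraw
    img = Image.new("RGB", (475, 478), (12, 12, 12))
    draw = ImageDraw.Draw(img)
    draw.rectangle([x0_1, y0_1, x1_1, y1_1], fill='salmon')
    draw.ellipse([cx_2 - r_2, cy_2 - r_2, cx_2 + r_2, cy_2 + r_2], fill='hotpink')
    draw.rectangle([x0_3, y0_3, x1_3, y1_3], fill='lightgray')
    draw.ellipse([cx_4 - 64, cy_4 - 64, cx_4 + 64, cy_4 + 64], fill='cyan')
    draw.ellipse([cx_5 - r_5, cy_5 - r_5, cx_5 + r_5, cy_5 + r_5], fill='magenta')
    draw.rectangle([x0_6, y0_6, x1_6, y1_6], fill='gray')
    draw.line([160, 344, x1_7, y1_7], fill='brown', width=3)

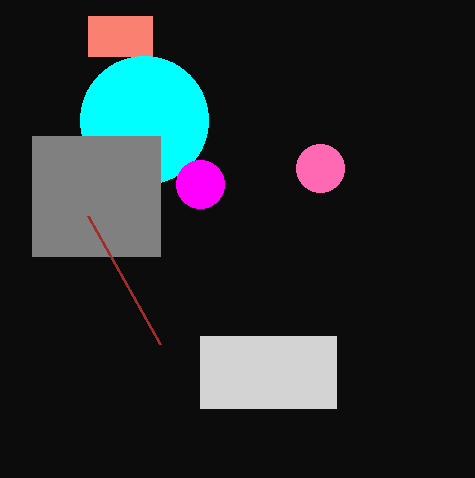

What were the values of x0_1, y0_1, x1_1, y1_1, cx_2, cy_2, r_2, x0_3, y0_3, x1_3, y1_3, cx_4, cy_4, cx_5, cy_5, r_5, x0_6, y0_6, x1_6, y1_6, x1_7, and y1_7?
x0_1 = 88; y0_1 = 16; x1_1 = 152; y1_1 = 56; cx_2 = 320; cy_2 = 168; r_2 = 24; x0_3 = 200; y0_3 = 336; x1_3 = 336; y1_3 = 408; cx_4 = 144; cy_4 = 120; cx_5 = 200; cy_5 = 184; r_5 = 24; x0_6 = 32; y0_6 = 136; x1_6 = 160; y1_6 = 256; x1_7 = 88; y1_7 = 216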